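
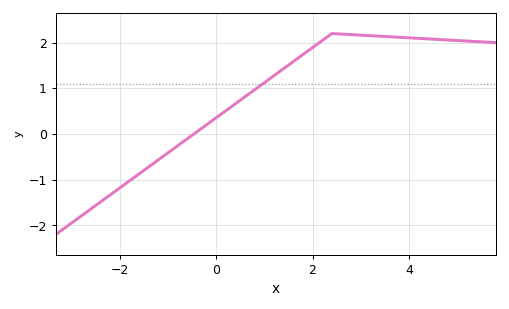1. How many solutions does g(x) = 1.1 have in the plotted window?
1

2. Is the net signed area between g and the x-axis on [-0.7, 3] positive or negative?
positive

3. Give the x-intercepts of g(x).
-0.462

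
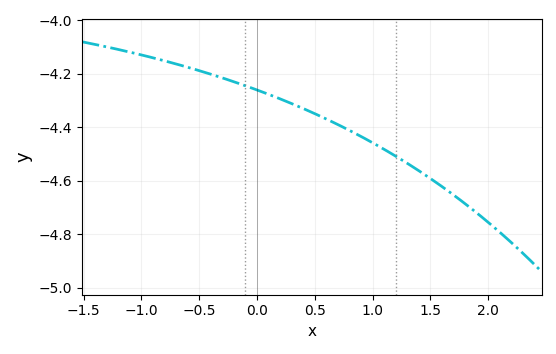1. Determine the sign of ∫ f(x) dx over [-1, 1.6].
negative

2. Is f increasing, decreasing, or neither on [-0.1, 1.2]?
decreasing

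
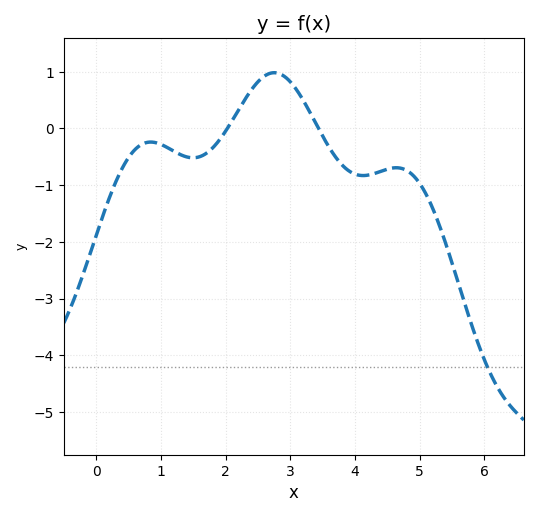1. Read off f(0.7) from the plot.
-0.3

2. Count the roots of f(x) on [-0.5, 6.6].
2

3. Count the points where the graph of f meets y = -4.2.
1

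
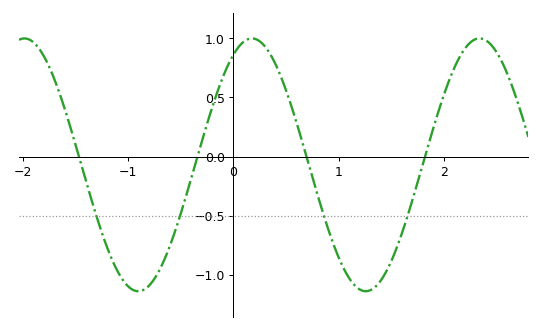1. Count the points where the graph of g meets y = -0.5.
4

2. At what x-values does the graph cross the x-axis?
-1.47, -0.341, 0.693, 1.82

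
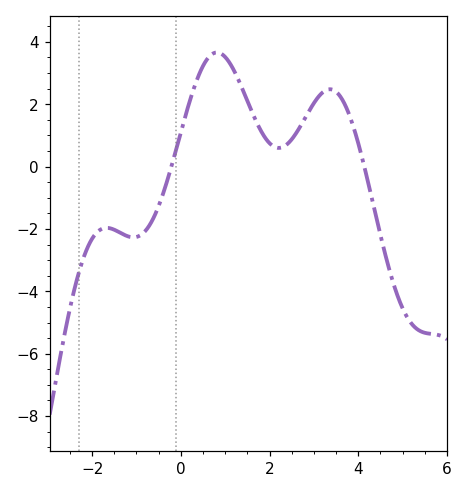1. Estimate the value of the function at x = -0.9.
-2.2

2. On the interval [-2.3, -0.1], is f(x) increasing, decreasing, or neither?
neither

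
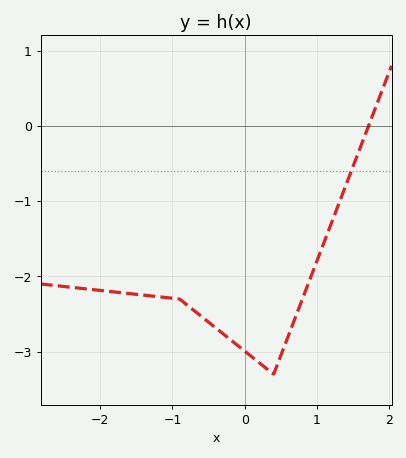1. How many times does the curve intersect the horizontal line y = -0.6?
1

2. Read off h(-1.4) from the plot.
-2.2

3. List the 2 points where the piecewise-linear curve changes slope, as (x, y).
(-0.9, -2.3); (0.4, -3.3)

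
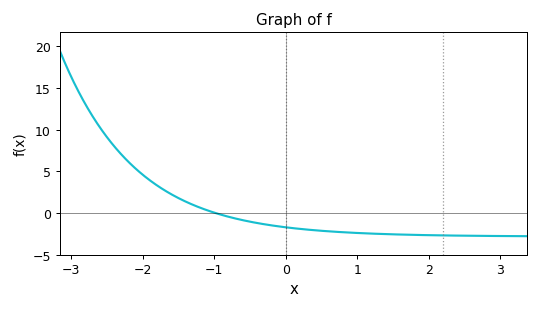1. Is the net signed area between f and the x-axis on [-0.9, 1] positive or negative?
negative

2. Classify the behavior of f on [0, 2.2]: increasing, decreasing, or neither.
decreasing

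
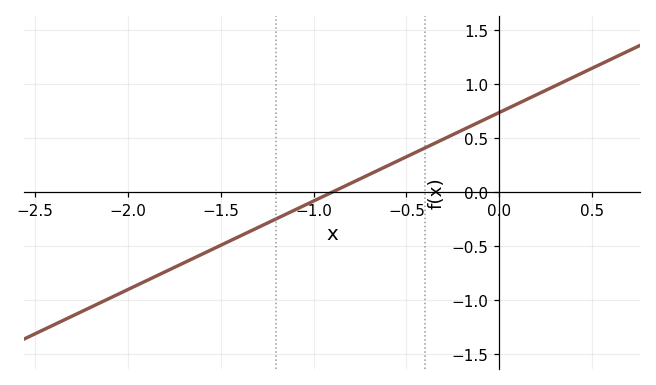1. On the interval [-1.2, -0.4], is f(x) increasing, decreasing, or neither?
increasing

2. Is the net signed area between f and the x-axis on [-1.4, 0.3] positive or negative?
positive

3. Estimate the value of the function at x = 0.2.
0.902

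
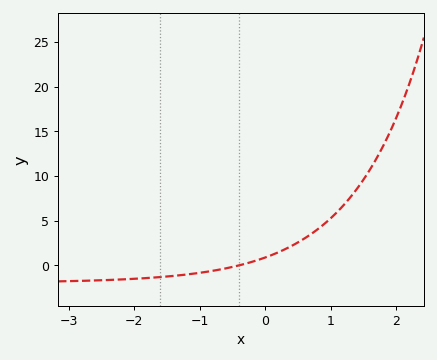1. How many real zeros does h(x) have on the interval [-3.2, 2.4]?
1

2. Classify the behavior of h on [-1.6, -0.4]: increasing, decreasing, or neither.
increasing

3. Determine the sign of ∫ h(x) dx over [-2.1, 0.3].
negative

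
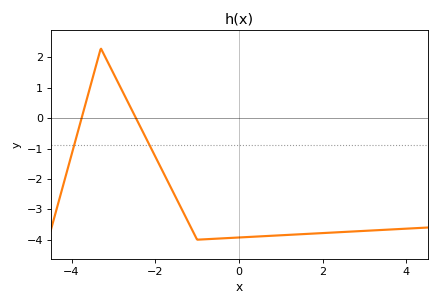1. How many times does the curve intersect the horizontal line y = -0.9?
2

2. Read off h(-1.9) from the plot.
-1.53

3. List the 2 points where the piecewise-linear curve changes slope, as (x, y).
(-3.3, 2.3); (-1, -4)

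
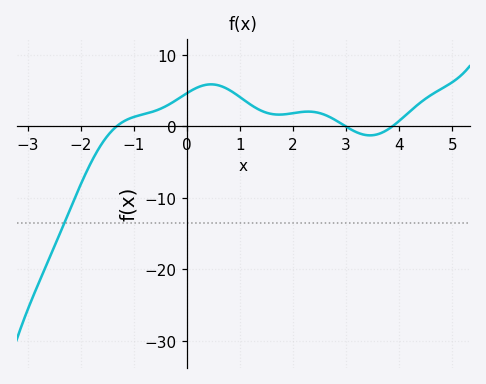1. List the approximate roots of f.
-1.33, 2.99, 3.87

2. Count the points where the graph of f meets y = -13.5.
1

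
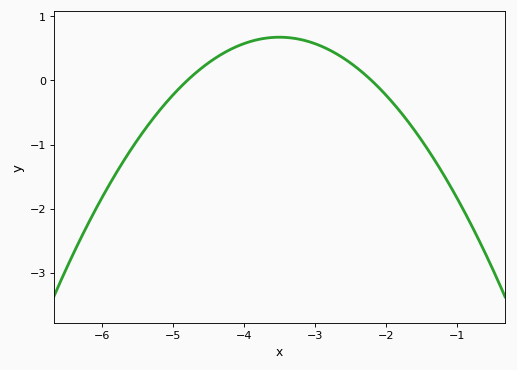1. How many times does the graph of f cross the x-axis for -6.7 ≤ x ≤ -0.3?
2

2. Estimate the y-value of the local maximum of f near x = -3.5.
0.676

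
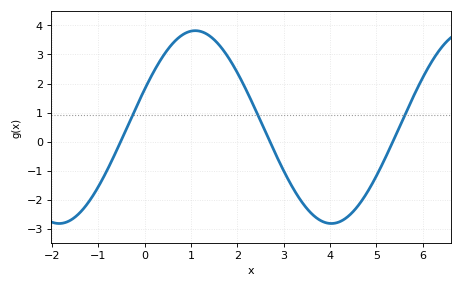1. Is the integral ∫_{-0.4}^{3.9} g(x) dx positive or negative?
positive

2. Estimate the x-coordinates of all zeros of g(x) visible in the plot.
-0.517, 2.7, 5.36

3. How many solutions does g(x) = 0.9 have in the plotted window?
3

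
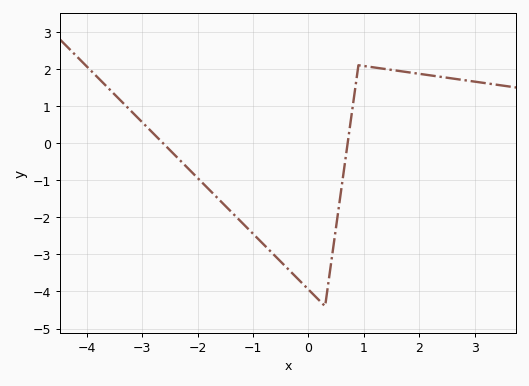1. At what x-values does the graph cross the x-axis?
-2.62, 0.706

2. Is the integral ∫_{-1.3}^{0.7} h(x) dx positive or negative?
negative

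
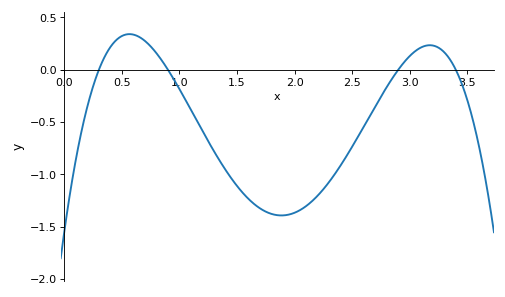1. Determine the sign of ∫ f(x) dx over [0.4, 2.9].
negative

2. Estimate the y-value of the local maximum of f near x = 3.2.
0.235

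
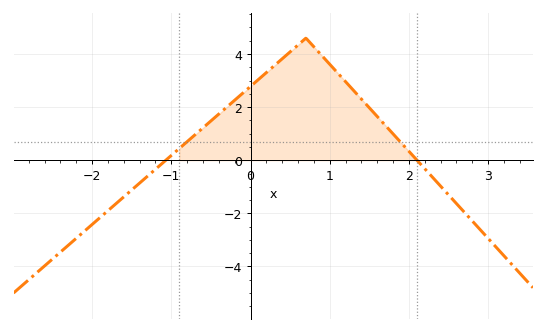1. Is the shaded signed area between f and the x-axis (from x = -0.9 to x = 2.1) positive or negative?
positive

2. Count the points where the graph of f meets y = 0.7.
2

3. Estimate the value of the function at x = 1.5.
2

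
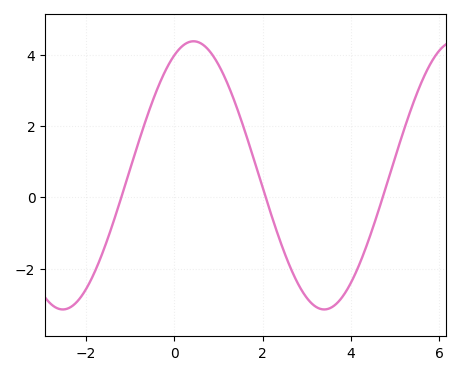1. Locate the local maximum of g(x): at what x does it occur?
0.4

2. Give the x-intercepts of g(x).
-1.2, 2, 4.8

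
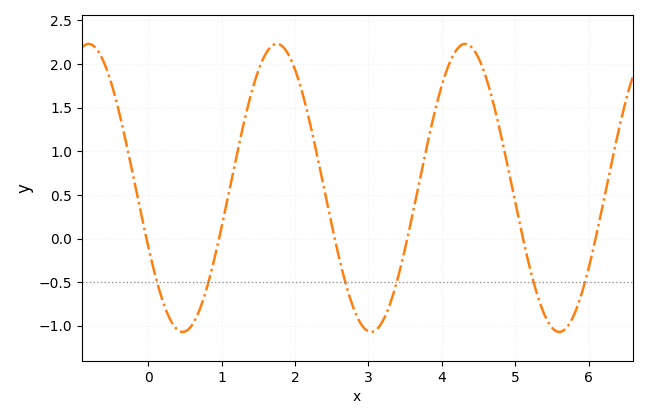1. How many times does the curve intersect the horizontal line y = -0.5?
6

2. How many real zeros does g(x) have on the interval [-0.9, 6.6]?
6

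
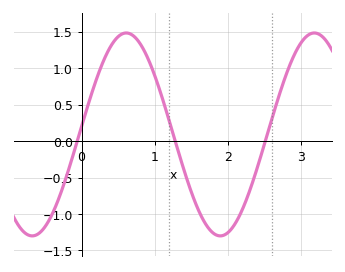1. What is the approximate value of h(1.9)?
-1.3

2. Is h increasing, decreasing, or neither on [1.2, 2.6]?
neither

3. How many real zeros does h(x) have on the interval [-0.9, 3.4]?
3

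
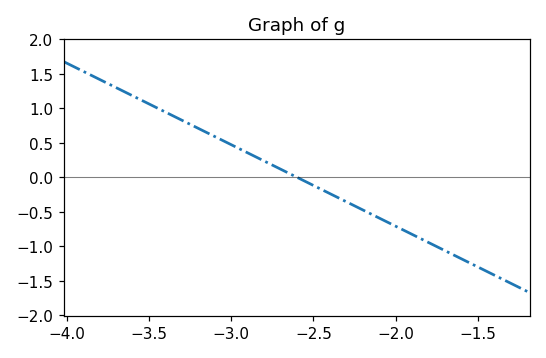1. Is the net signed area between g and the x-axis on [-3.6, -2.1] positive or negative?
positive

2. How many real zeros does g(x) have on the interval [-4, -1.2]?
1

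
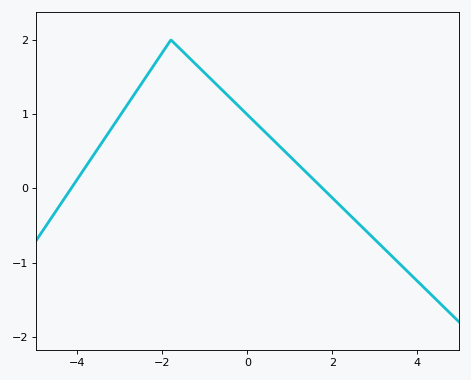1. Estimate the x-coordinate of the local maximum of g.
-1.8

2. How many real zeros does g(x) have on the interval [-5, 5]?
2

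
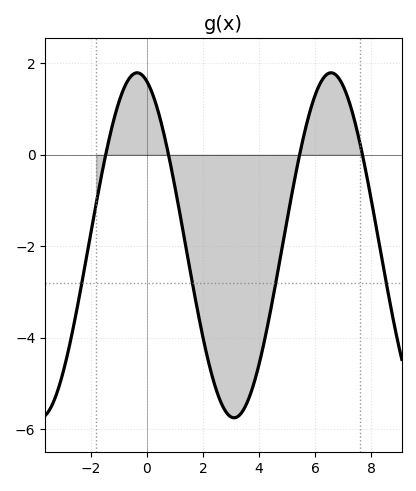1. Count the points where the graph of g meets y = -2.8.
4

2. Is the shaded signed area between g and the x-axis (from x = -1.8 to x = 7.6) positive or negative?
negative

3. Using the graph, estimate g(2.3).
-4.8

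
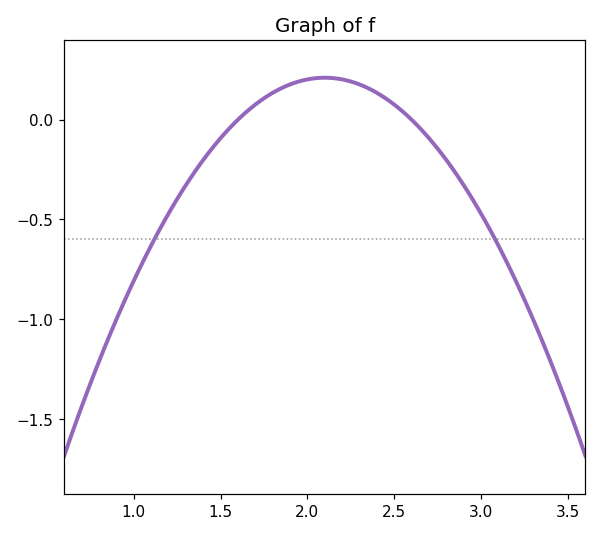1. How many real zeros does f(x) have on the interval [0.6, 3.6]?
2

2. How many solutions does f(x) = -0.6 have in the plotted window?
2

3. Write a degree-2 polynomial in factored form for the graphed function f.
y = -0.84(x - 1.6)(x - 2.6)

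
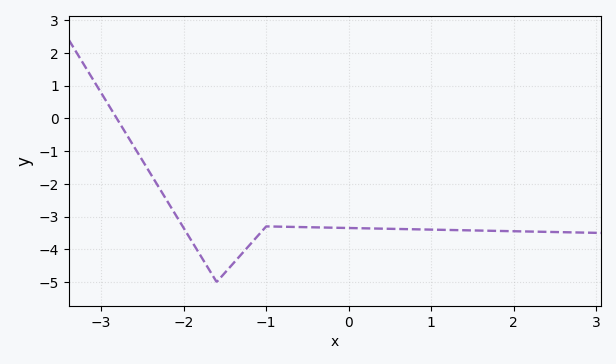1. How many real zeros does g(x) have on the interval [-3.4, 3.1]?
1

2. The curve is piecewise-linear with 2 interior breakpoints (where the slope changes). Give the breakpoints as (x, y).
(-1.6, -5); (-1, -3.3)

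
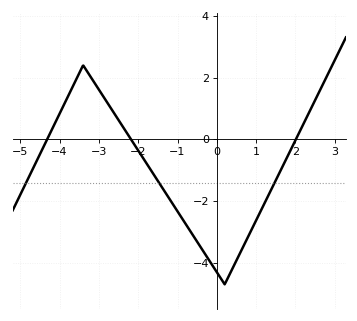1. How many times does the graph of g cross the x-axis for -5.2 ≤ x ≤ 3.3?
3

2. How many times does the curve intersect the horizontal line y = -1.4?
3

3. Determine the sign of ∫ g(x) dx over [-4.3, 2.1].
negative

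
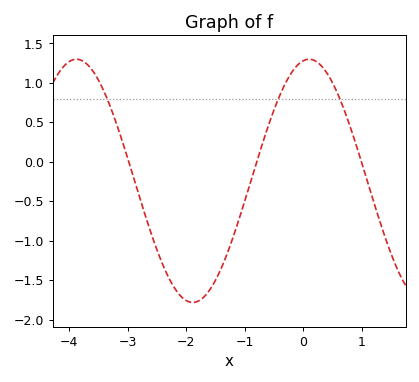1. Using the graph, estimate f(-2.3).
-1.46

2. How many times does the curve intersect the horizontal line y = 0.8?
3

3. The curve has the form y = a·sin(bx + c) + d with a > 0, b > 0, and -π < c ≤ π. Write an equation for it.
y = 1.54sin(1.58x + 1.41) - 0.24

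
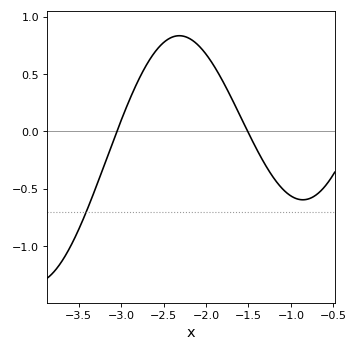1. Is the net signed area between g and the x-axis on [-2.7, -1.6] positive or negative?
positive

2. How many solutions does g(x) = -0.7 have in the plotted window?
1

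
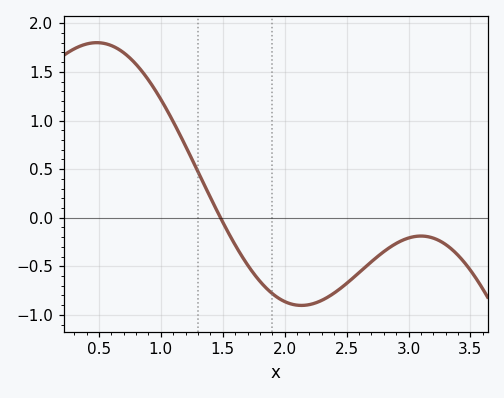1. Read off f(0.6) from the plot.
1.77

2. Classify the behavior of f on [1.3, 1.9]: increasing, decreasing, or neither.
decreasing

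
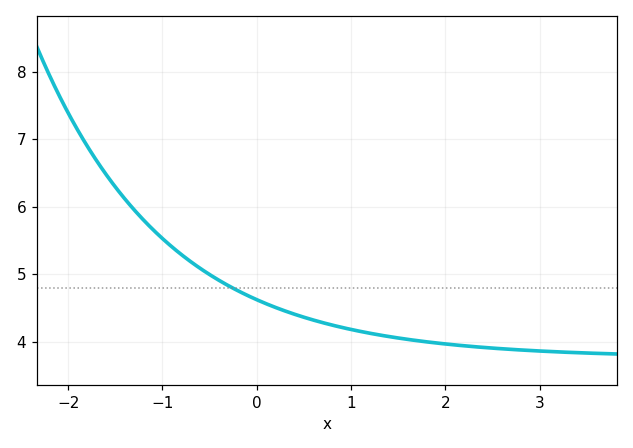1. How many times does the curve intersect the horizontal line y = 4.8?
1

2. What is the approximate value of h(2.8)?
3.9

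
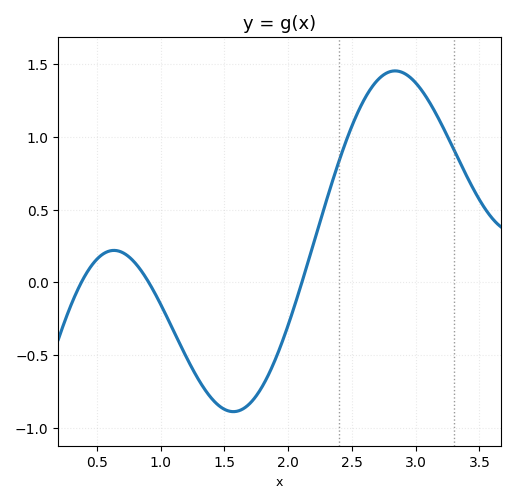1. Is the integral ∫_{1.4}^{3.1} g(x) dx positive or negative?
positive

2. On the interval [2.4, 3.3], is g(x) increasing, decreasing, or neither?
neither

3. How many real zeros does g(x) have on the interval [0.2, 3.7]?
3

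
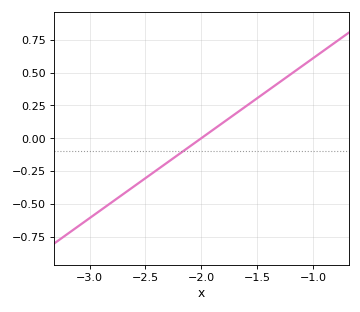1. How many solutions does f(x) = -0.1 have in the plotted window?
1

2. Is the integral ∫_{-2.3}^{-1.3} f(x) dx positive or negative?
positive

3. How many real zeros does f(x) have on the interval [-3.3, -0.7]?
1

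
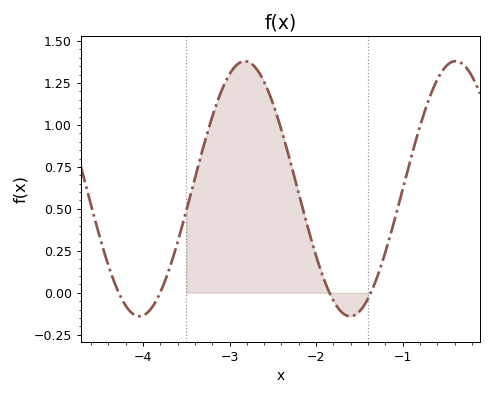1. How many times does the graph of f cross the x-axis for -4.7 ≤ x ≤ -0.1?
4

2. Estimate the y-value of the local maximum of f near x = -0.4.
1.38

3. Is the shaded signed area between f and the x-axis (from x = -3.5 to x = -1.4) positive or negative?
positive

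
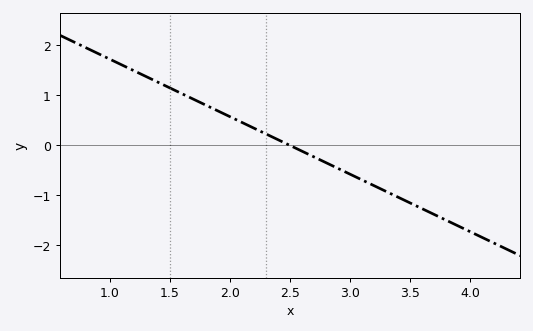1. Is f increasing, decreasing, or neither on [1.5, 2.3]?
decreasing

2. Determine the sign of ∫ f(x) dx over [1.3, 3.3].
positive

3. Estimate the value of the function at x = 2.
0.575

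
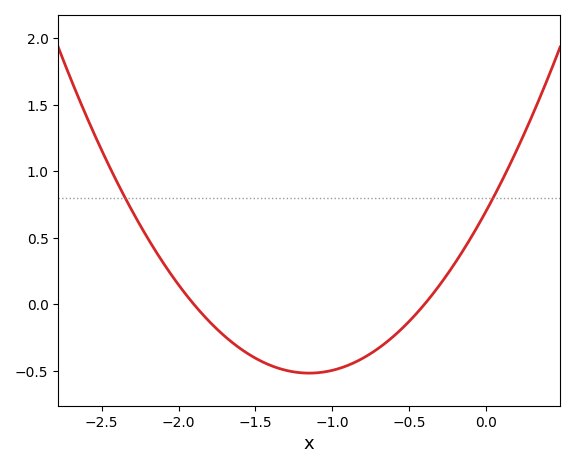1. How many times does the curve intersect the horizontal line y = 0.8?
2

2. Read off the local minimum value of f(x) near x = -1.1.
-0.5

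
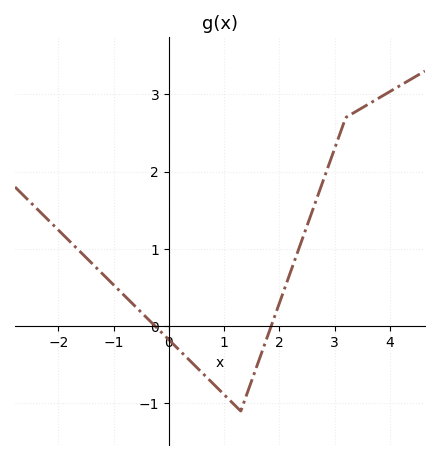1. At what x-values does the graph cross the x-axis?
-0.2, 1.9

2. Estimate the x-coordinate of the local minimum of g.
1.3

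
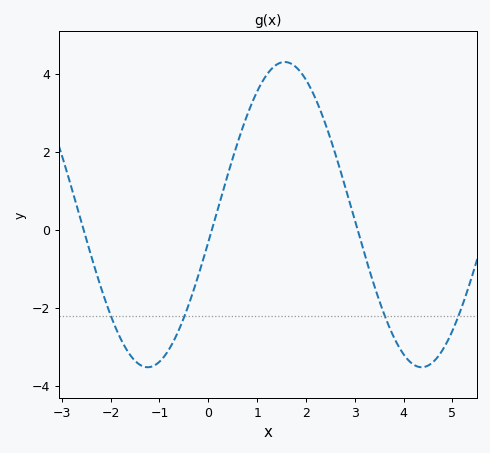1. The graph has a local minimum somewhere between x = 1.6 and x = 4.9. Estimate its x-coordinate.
4.4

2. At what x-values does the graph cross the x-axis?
-2.6, 0, 3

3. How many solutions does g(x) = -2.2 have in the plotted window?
4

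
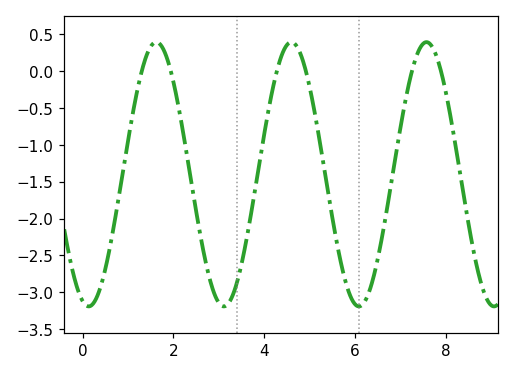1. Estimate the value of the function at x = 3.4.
-2.87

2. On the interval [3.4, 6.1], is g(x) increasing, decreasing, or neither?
neither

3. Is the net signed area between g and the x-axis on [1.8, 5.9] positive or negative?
negative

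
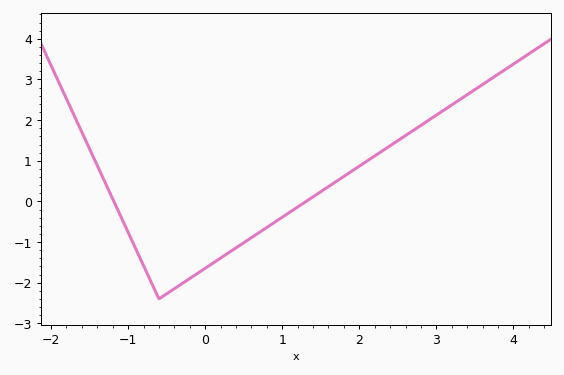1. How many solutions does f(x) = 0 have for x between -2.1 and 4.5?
2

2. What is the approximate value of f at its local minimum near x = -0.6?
-2.4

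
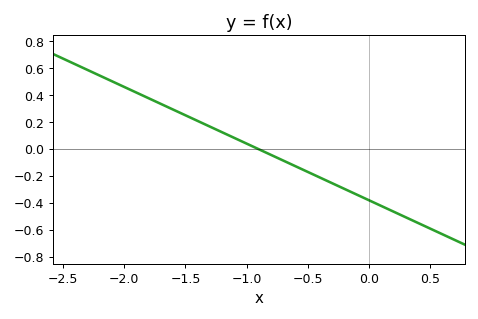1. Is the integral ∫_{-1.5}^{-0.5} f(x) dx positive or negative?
positive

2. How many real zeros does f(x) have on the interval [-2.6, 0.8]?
1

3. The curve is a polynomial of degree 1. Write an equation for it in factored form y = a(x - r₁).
y = -0.42(x + 0.9)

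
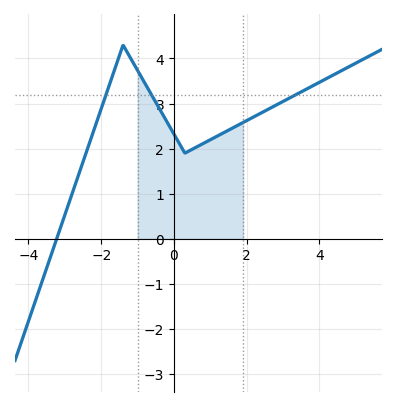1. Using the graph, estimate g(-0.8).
3.5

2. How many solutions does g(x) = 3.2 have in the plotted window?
3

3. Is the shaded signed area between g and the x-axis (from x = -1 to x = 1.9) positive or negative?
positive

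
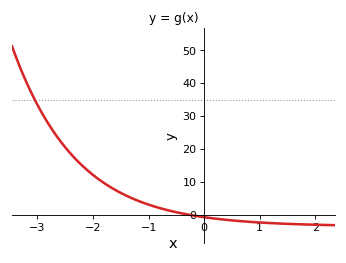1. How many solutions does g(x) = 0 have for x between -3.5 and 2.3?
1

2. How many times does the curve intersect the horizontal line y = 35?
1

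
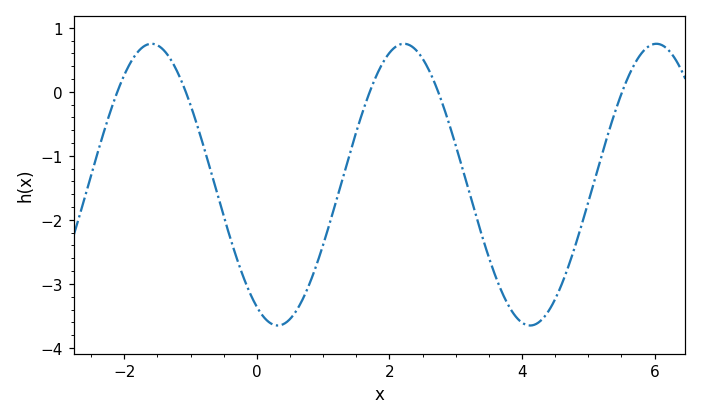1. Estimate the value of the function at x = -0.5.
-1.94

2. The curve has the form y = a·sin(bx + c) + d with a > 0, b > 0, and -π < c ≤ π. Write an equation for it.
y = 2.2sin(1.65x - 2.09) - 1.45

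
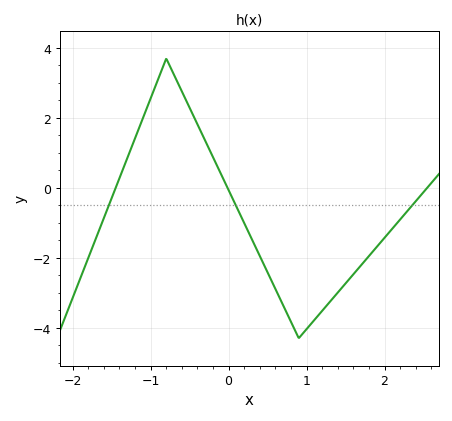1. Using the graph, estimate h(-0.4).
1.8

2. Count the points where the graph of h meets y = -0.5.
3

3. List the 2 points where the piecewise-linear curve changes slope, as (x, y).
(-0.8, 3.7); (0.9, -4.3)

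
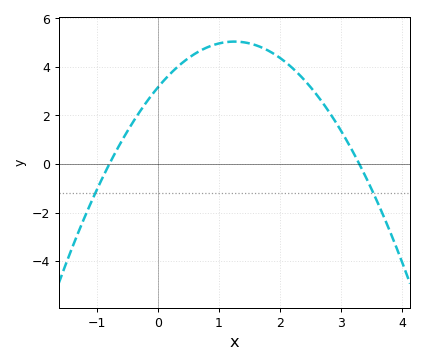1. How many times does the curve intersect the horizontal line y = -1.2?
2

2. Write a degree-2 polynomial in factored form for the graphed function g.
y = -1.2(x + 0.8)(x - 3.3)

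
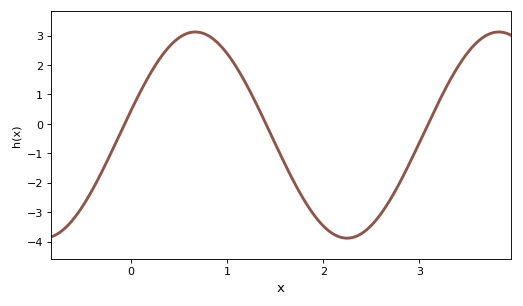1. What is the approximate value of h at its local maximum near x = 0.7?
3.1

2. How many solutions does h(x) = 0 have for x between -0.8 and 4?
3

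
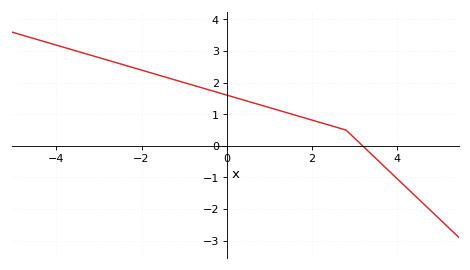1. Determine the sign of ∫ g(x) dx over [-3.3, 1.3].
positive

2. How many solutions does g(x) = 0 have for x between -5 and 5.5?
1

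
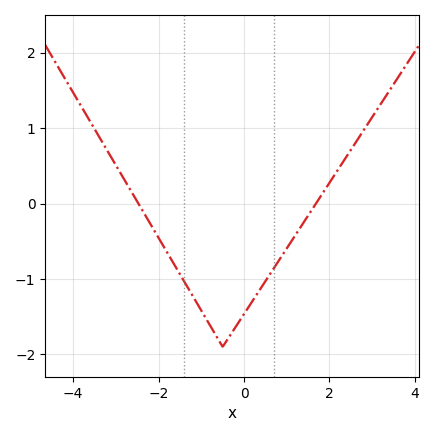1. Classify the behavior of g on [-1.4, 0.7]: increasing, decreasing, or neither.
neither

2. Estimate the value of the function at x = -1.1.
-1.32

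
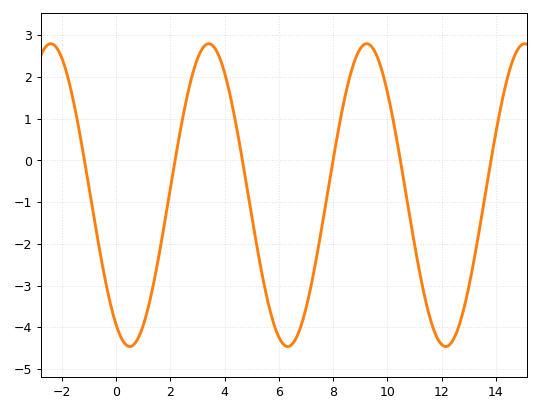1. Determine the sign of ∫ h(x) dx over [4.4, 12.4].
negative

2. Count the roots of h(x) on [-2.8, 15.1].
6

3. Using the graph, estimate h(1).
-4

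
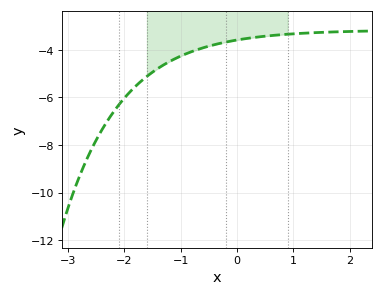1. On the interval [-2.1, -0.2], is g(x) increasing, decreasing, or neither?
increasing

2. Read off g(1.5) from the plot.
-3.2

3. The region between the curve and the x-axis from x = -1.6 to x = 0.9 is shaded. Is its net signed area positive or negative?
negative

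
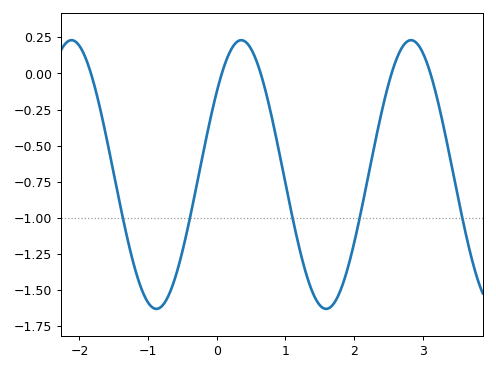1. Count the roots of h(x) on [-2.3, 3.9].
5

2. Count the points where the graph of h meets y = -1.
5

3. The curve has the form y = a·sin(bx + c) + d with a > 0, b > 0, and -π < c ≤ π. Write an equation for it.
y = 0.93sin(2.54x + 0.662) - 0.7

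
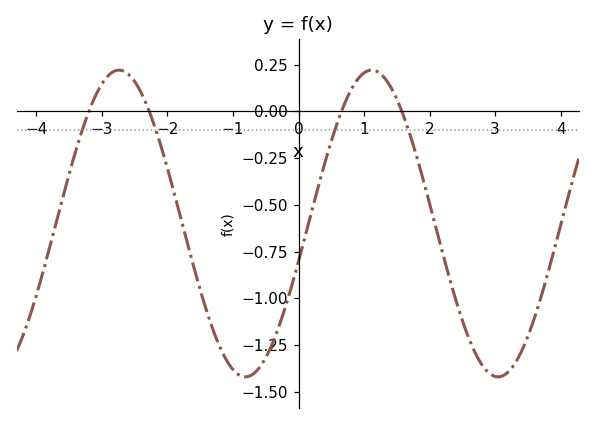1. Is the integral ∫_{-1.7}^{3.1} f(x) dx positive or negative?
negative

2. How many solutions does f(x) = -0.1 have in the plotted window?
4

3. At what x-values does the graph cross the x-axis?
-3.2, -2.28, 0.656, 1.58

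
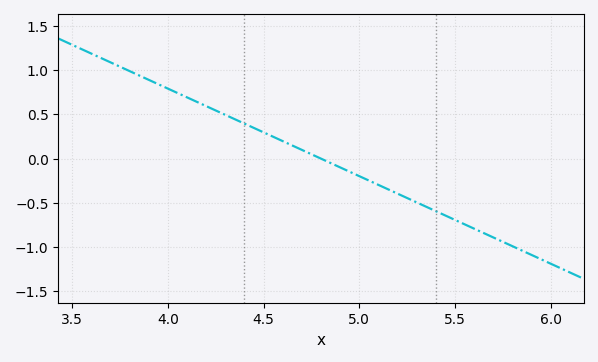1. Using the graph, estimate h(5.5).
-0.693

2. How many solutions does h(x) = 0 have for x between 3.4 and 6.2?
1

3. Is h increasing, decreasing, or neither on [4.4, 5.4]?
decreasing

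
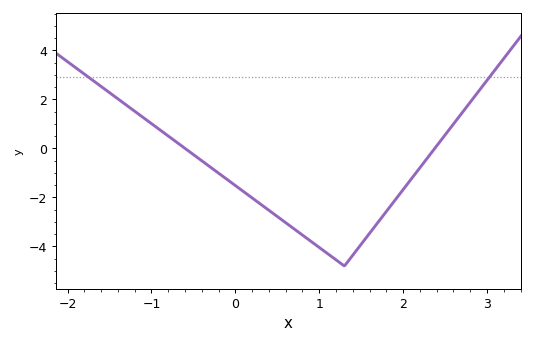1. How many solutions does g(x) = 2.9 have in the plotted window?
2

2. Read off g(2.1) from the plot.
-1.23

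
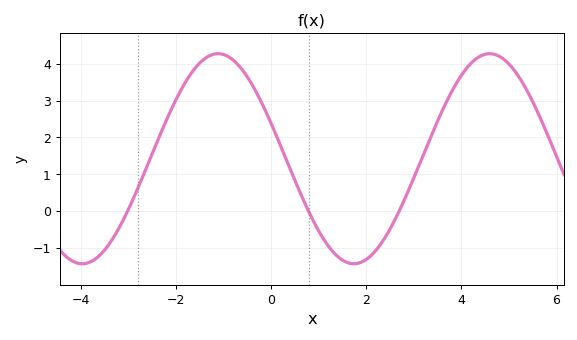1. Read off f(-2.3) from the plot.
2.18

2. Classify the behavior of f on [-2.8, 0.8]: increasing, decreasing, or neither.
neither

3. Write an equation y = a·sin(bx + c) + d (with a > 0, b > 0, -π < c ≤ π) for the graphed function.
y = 2.85sin(1.1x + 2.8) + 1.42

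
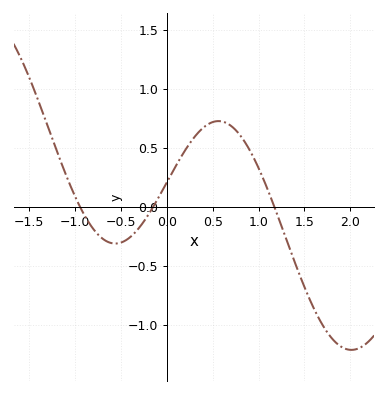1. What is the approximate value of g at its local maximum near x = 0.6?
0.75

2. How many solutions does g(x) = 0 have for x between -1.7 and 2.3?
3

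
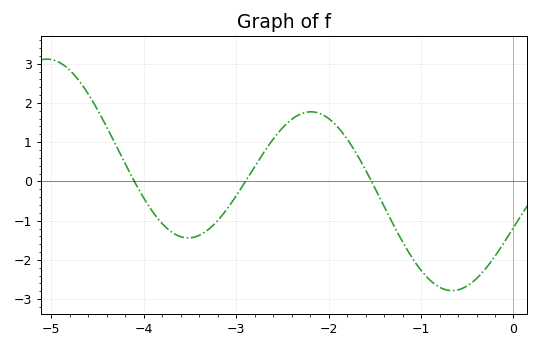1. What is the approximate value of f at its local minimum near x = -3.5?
-1.4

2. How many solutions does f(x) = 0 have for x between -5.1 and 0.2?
3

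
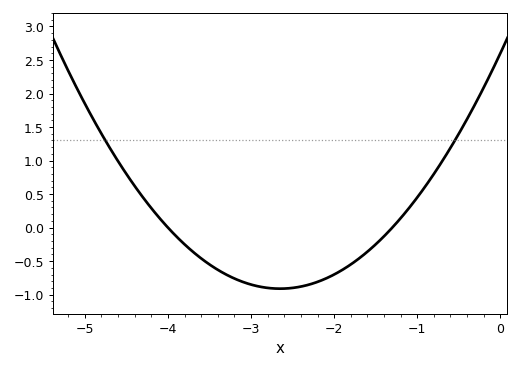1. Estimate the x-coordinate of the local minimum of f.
-2.6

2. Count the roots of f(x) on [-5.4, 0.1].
2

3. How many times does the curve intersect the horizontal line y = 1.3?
2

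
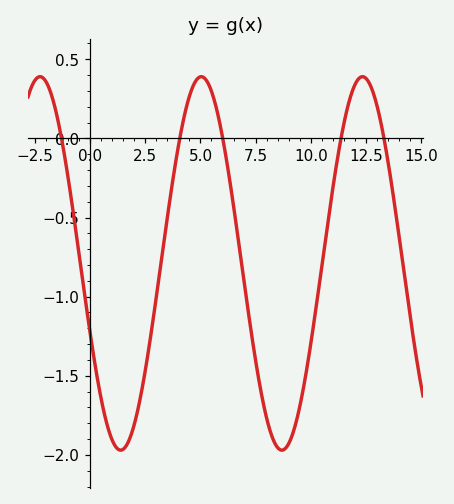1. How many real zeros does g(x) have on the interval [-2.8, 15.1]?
5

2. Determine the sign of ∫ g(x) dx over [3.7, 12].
negative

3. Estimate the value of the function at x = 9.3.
-1.8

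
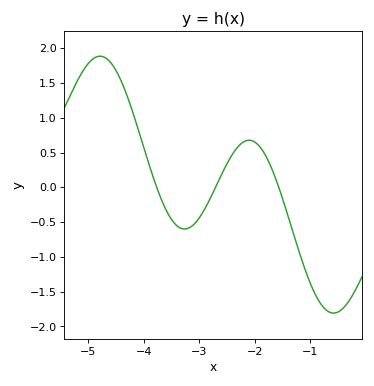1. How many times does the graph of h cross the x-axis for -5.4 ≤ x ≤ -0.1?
3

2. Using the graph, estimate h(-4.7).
1.85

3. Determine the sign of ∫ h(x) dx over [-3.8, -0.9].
negative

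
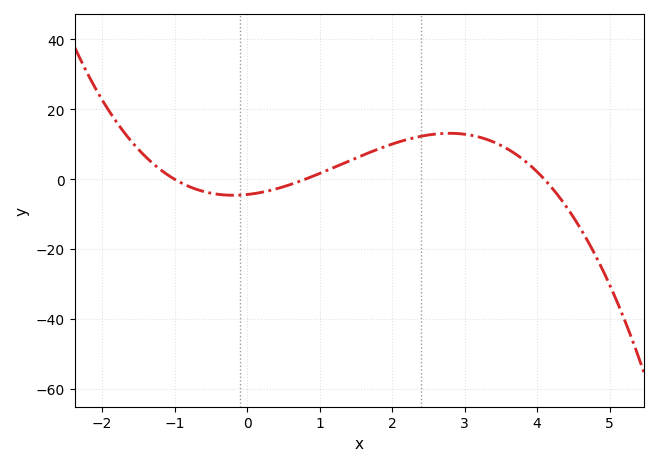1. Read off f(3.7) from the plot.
7.25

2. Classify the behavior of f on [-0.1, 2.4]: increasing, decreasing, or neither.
increasing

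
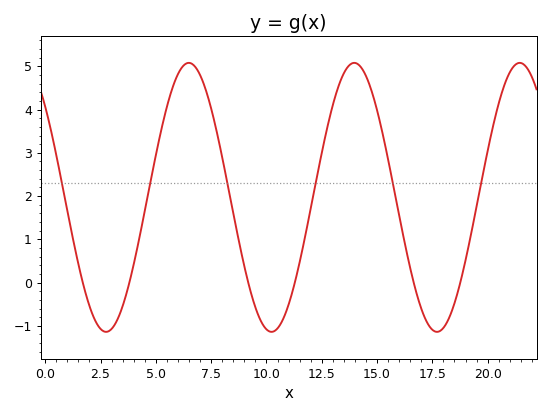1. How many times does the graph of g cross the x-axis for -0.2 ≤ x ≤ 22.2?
6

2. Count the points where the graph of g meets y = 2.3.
6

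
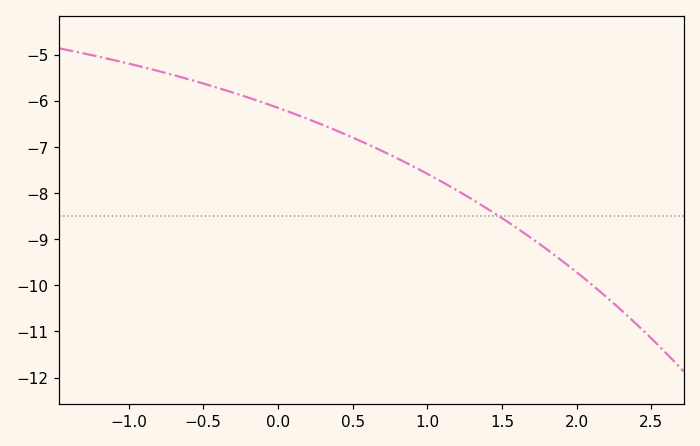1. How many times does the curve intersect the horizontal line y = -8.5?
1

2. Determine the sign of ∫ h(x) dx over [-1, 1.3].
negative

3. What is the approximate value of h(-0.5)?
-5.6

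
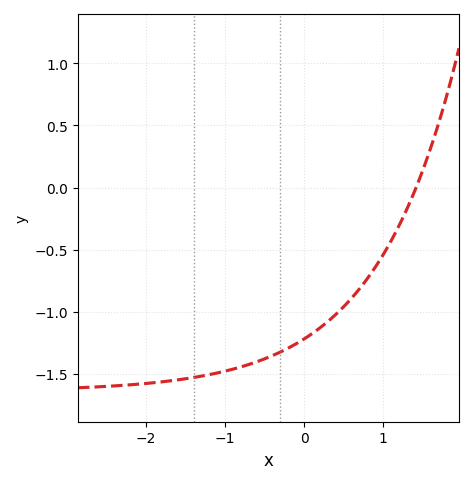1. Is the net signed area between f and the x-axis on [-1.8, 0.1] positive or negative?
negative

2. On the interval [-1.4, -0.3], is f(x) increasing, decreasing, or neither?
increasing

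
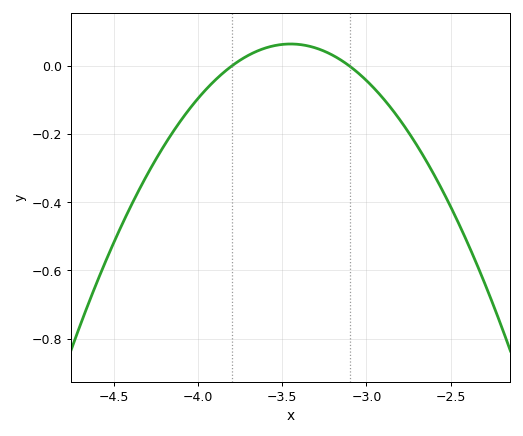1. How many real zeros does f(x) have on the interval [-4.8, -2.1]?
2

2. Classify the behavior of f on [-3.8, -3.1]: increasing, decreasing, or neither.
neither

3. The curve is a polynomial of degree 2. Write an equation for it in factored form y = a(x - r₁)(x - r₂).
y = -0.53(x + 3.8)(x + 3.1)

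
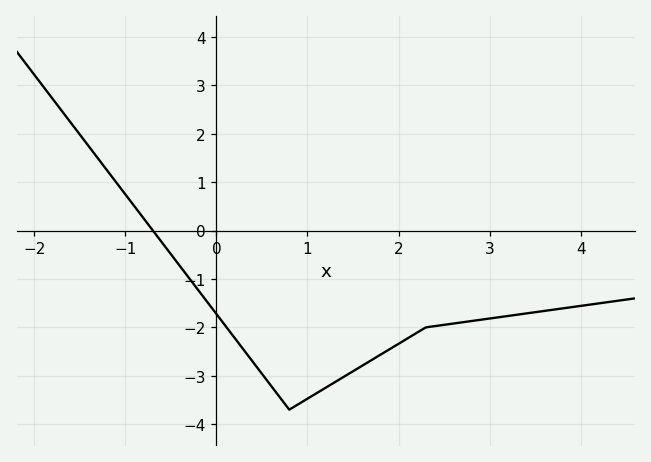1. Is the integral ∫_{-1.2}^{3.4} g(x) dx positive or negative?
negative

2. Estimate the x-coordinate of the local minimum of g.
0.802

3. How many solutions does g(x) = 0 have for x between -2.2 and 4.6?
1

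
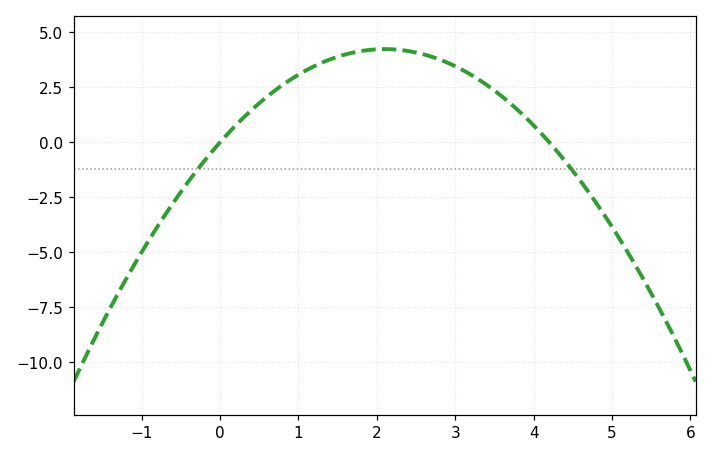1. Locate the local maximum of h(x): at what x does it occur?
2.2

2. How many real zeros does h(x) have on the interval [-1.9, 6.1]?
2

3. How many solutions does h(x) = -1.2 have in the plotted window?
2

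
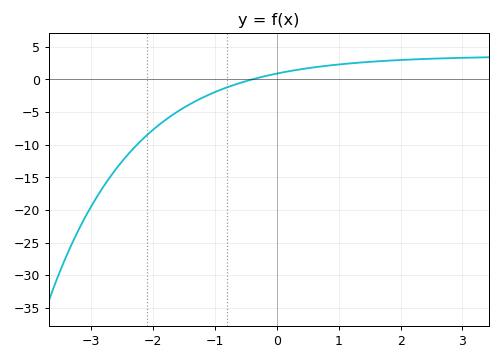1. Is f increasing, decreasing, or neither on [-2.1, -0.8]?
increasing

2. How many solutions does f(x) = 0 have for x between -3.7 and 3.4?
1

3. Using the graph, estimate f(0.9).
2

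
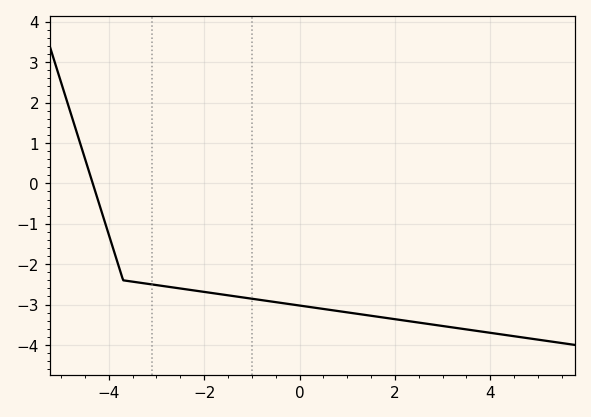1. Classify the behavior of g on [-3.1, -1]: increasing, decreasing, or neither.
decreasing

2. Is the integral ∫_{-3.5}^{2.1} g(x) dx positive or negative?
negative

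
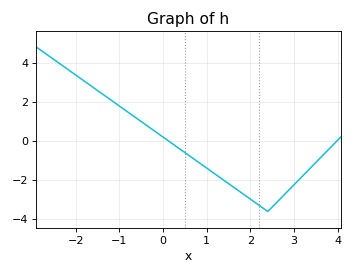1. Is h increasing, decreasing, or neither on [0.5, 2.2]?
decreasing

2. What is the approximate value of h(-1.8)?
3.05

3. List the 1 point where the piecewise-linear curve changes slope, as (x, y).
(2.4, -3.6)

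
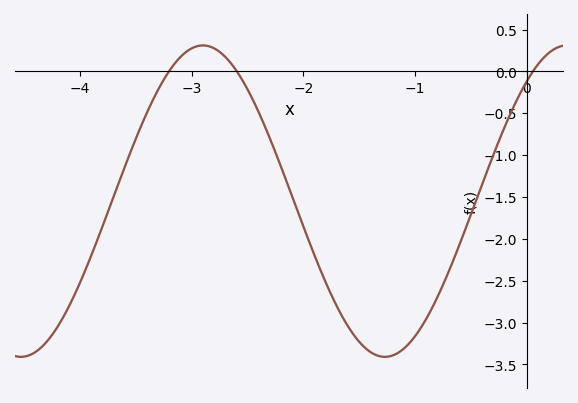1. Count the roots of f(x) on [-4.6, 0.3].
3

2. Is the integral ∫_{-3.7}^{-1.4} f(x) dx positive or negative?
negative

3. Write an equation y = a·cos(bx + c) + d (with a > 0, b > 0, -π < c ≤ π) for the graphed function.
y = 1.86cos(1.9x - 0.69) - 1.55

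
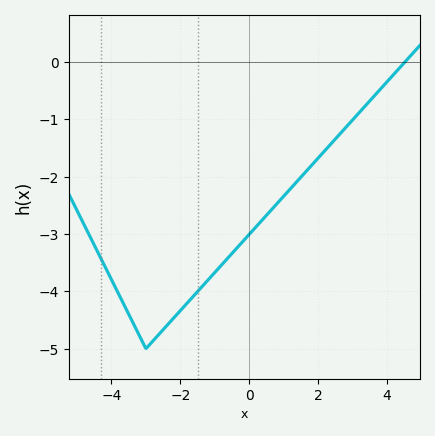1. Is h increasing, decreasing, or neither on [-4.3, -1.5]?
neither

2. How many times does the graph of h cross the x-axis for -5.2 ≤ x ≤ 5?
1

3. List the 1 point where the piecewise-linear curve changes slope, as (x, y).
(-3, -5)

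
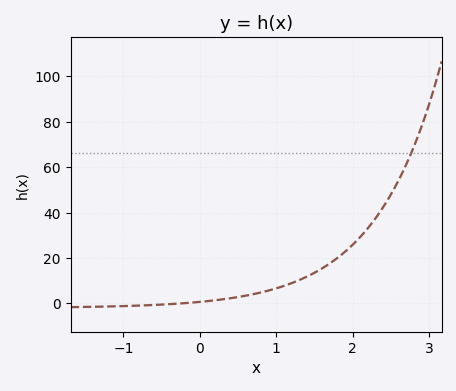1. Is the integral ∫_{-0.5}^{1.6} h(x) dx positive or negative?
positive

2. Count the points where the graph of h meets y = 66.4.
1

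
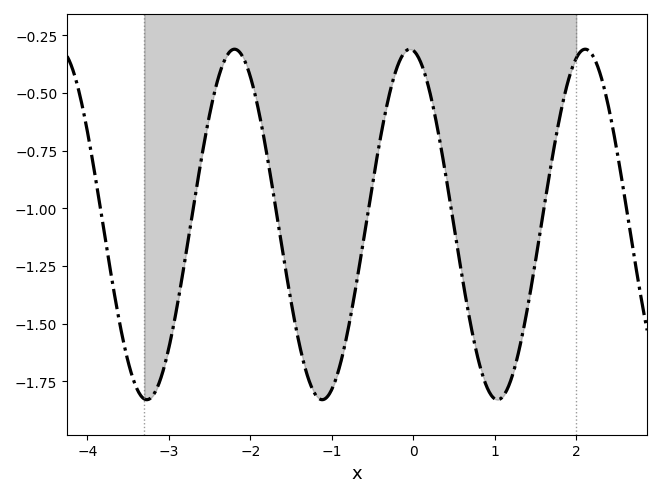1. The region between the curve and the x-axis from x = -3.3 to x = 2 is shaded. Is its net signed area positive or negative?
negative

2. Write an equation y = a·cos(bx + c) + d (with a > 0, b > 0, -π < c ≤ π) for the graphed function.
y = 0.76cos(2.9x + 0.12) - 1.07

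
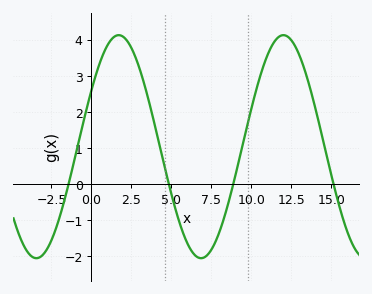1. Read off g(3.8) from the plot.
1.9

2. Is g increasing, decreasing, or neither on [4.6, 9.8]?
neither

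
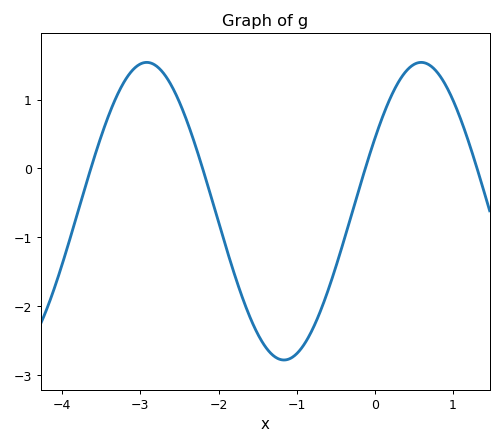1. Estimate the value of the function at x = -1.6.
-2.2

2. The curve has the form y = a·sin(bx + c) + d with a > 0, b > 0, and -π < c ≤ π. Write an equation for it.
y = 2.16sin(1.8x + 0.51) - 0.62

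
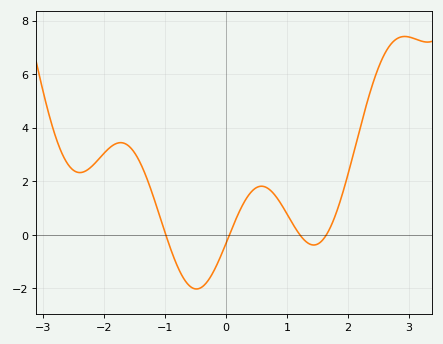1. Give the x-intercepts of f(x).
-1, 0.1, 1.2, 1.6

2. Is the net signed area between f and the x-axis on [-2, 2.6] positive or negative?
positive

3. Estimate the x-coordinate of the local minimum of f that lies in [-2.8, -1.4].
-2.4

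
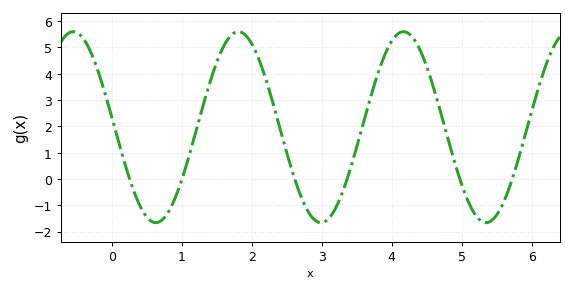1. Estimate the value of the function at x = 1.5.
4.47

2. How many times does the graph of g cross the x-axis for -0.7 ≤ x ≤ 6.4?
6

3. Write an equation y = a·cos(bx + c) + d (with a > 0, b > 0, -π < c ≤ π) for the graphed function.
y = 3.63cos(2.66x + 1.48) + 1.97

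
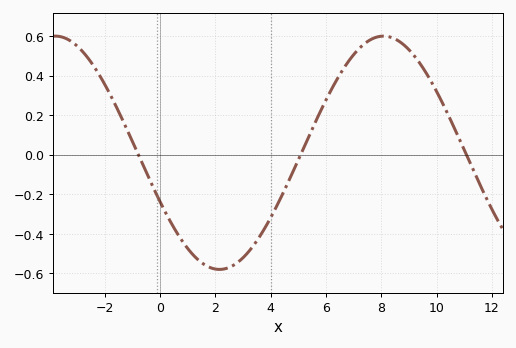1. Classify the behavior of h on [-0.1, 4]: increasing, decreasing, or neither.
neither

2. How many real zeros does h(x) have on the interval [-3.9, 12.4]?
3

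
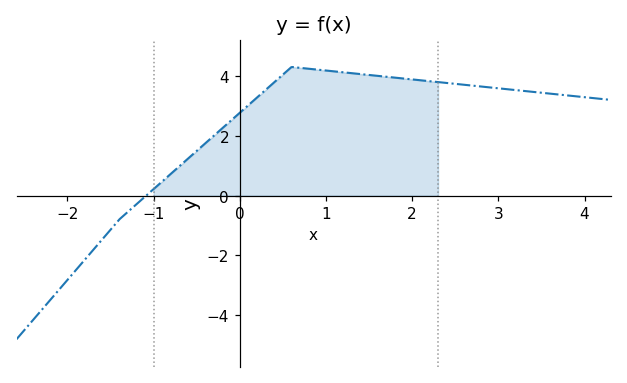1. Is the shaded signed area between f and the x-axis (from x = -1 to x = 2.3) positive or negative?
positive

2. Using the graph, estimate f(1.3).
4.09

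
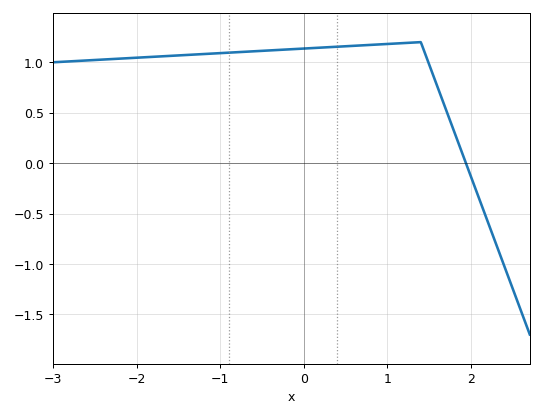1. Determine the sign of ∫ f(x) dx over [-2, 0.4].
positive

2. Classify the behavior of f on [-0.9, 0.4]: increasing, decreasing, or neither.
increasing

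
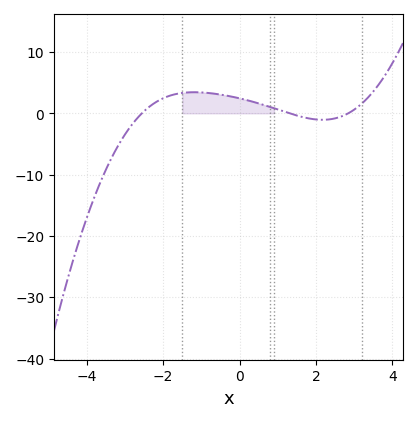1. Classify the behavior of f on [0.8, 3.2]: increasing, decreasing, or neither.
neither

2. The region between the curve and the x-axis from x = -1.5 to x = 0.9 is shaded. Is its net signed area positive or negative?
positive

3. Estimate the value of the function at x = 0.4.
2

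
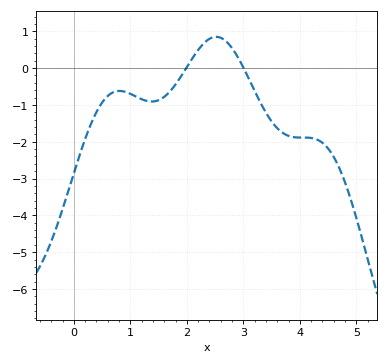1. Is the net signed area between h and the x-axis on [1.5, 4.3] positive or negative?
negative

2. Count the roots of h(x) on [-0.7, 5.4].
2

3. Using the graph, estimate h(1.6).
-0.78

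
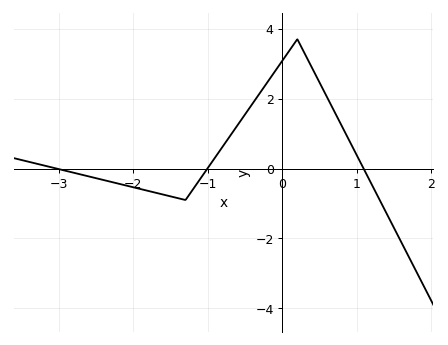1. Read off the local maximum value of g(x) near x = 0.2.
3.6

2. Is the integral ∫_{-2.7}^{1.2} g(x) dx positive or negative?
positive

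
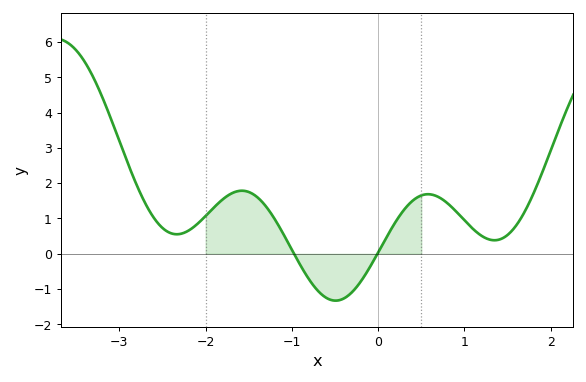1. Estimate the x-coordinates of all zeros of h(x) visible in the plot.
-1, 0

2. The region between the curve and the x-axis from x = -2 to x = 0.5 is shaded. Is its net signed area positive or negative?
positive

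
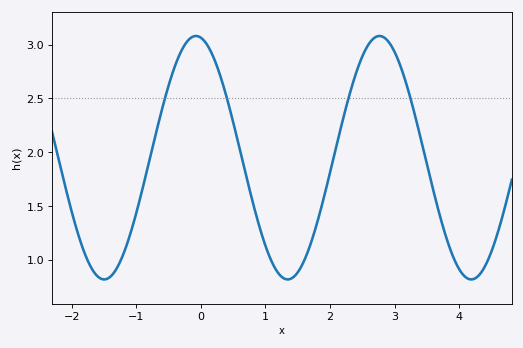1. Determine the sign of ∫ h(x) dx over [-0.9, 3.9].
positive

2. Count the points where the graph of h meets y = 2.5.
4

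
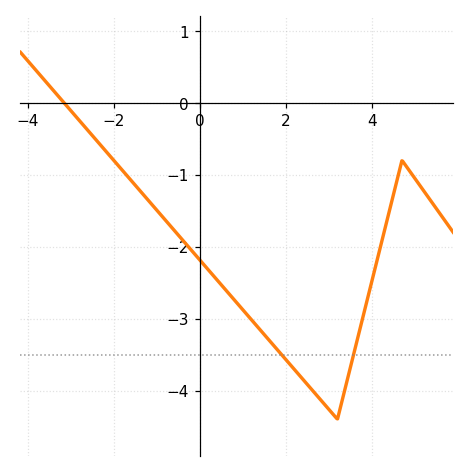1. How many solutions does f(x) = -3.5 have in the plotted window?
2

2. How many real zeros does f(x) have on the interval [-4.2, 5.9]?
1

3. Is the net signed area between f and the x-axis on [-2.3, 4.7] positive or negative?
negative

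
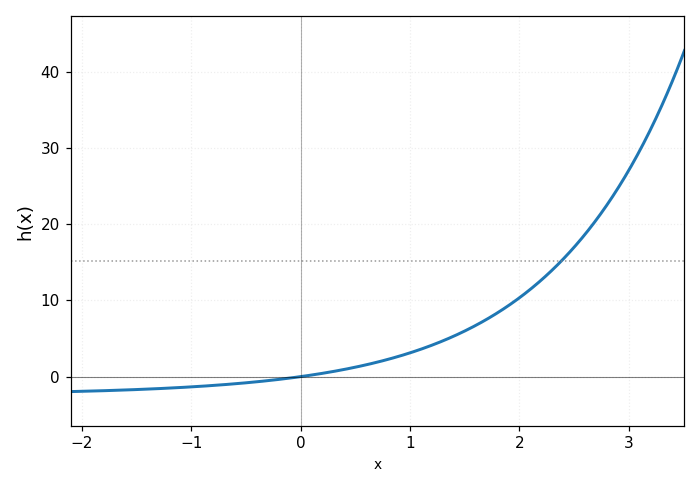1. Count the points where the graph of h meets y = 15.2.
1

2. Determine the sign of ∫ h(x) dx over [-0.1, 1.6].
positive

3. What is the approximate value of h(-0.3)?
-1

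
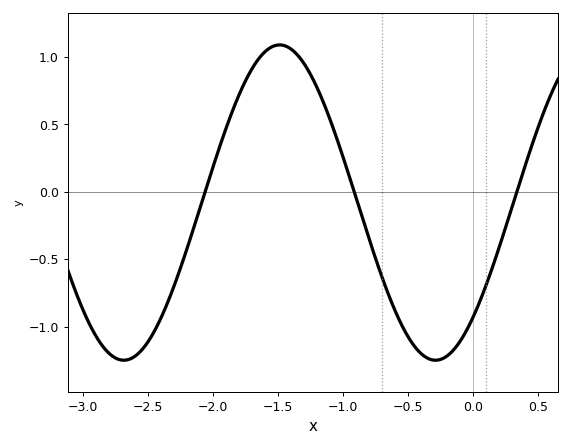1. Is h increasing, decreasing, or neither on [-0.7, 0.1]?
neither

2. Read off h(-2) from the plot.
0.2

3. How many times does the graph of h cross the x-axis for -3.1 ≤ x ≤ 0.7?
3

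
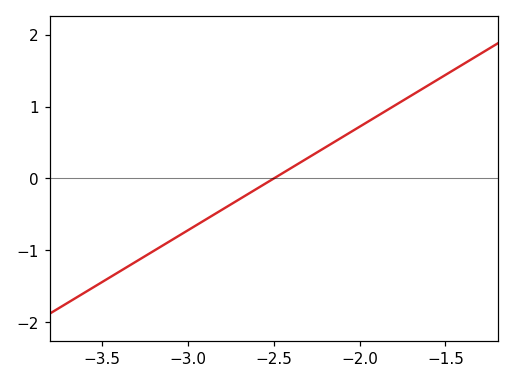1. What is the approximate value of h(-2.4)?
0.1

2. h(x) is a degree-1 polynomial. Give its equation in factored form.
y = 1.44(x + 2.5)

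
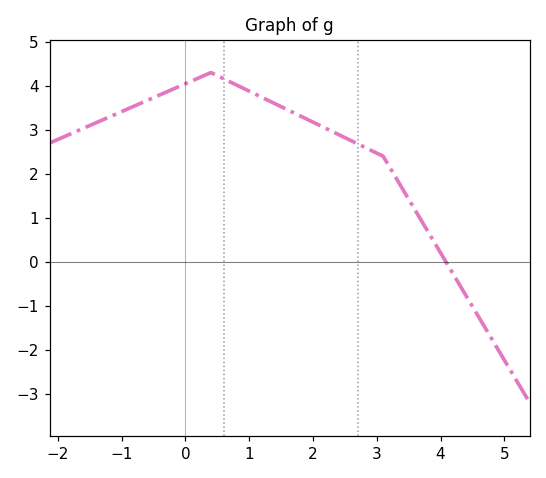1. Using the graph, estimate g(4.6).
-1.3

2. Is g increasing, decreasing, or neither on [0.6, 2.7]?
decreasing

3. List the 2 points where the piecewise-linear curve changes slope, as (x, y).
(0.4, 4.3); (3.1, 2.4)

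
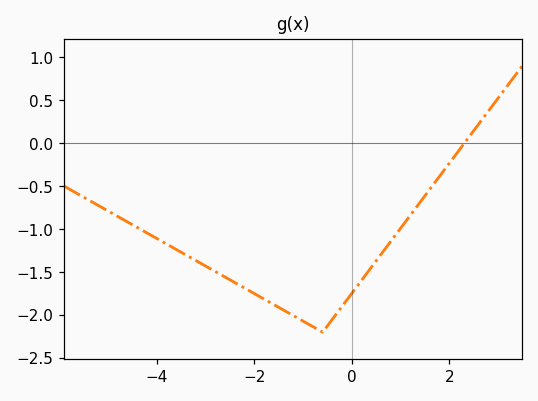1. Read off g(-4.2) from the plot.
-1.05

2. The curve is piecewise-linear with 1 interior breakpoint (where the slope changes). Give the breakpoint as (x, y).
(-0.6, -2.2)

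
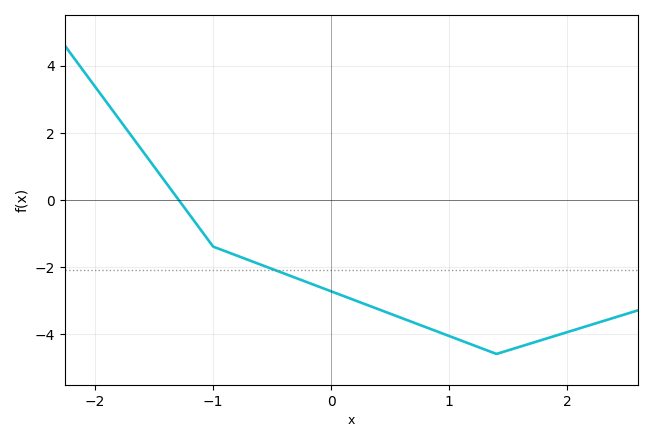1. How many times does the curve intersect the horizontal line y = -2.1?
1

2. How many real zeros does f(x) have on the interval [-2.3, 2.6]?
1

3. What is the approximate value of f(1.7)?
-4.27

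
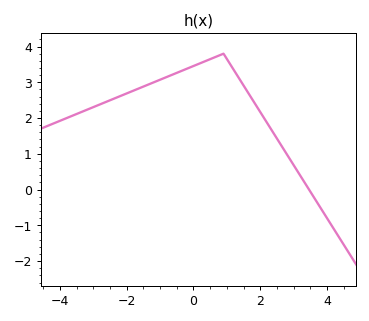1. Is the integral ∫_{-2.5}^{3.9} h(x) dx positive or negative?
positive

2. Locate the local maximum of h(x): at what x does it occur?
0.8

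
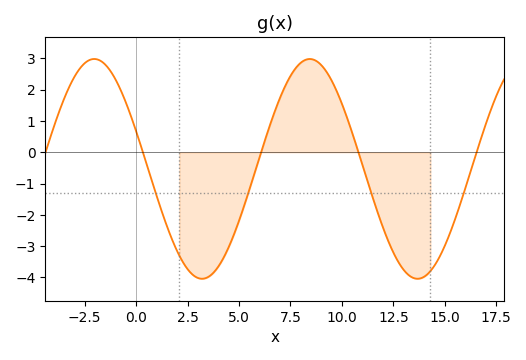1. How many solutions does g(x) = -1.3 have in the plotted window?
4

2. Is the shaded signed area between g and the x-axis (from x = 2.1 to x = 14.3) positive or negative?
negative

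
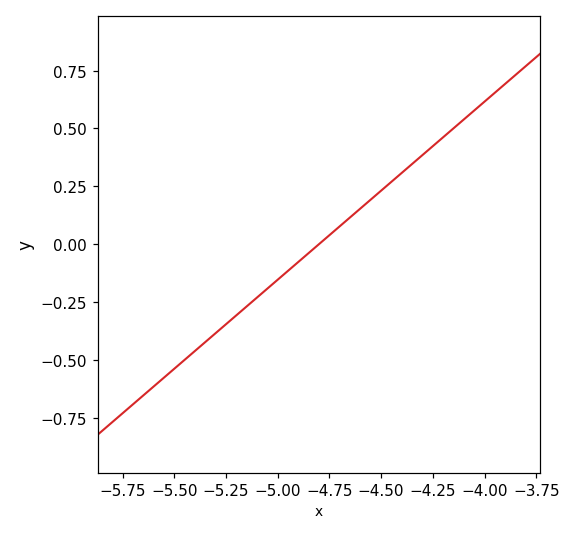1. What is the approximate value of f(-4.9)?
-0.08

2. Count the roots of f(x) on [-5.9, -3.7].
1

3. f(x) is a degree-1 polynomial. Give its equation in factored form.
y = 0.77(x + 4.8)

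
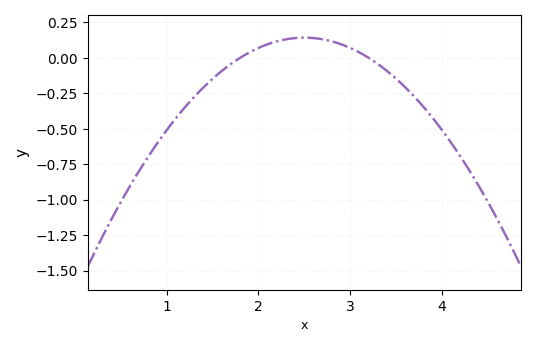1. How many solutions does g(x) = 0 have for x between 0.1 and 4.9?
2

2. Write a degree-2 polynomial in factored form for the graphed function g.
y = -0.29(x - 1.8)(x - 3.2)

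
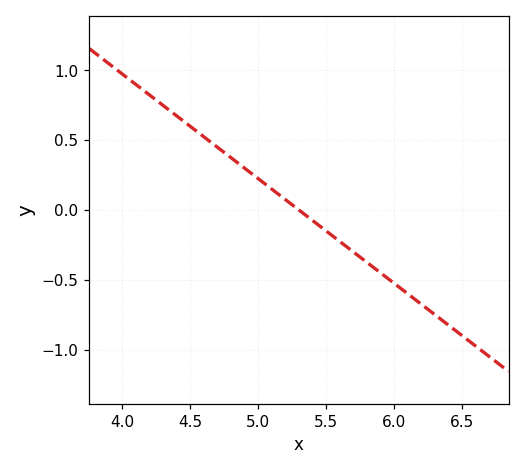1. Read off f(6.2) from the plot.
-0.675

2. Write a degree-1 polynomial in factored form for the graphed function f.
y = -0.75(x - 5.3)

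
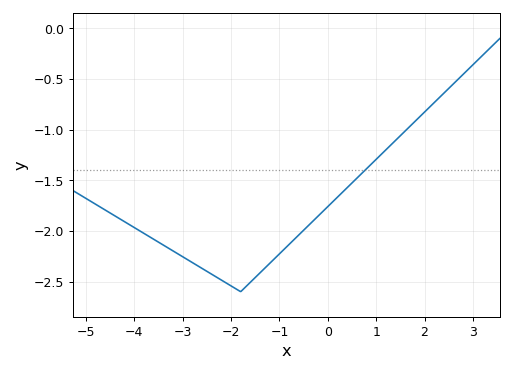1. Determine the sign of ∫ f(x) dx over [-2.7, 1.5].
negative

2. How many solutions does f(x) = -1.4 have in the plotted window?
1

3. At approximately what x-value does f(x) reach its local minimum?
-1.8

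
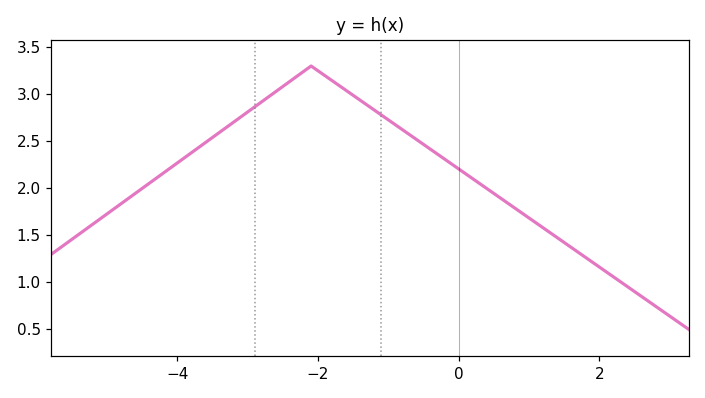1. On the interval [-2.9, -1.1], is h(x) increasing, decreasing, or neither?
neither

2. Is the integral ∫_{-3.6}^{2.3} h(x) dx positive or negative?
positive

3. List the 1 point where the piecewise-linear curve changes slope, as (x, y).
(-2.1, 3.3)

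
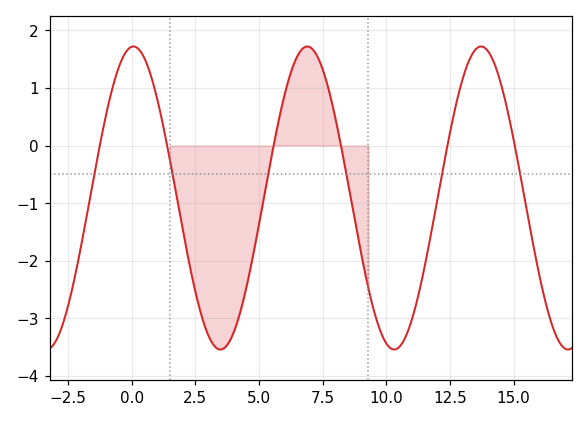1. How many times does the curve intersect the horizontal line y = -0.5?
6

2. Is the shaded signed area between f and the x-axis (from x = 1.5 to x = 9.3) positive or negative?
negative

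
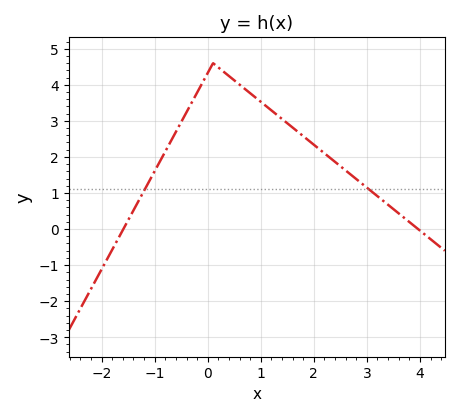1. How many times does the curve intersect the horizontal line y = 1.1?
2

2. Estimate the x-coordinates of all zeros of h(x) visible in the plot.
-1.6, 4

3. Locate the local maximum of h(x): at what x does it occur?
0.1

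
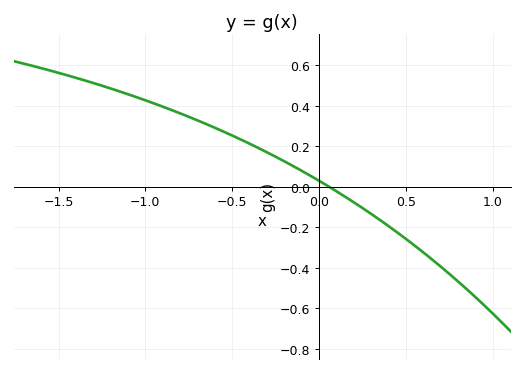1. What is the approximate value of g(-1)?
0.42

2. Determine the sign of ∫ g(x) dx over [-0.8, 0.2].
positive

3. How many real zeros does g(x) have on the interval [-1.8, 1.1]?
1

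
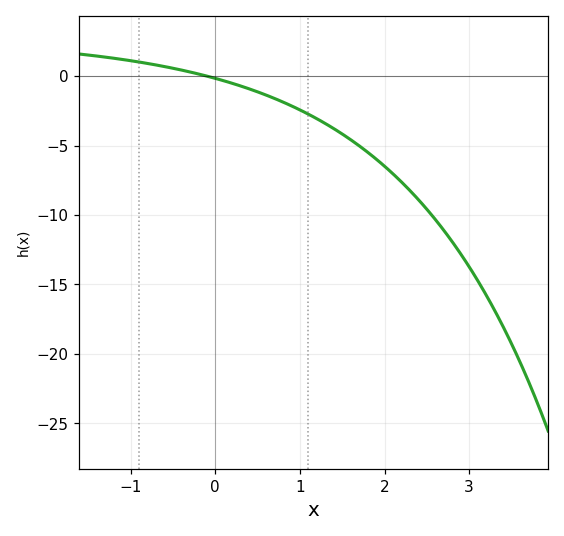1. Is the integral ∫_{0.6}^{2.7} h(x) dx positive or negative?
negative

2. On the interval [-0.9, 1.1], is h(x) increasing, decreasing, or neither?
decreasing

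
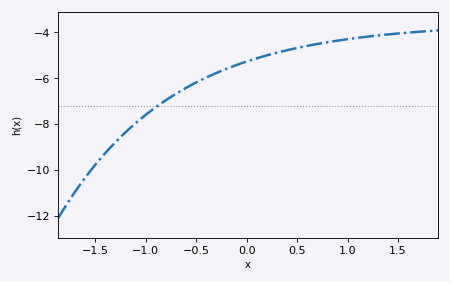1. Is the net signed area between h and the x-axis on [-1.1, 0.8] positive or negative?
negative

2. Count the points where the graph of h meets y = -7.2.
1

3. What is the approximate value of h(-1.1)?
-7.96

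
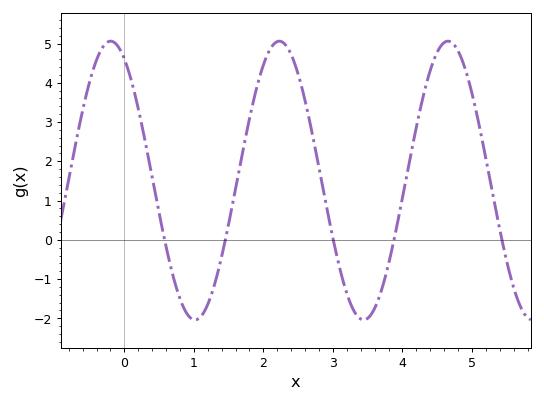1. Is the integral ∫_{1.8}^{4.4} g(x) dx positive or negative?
positive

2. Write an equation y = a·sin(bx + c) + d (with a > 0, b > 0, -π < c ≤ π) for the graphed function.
y = 3.55sin(2.59x + 2.08) + 1.51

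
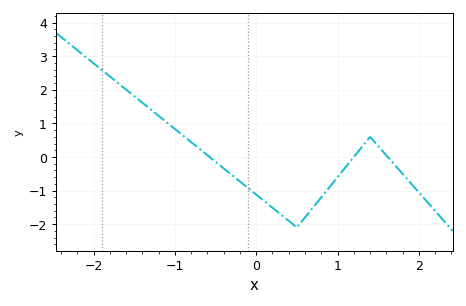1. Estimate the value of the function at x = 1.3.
0.3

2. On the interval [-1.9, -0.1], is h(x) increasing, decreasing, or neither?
decreasing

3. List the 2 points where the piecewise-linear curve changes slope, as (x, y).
(0.5, -2.1); (1.4, 0.6)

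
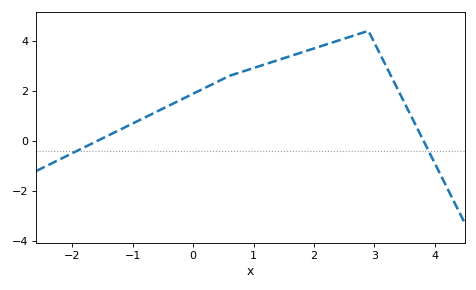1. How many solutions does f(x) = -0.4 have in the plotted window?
2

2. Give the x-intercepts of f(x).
-1.58, 3.81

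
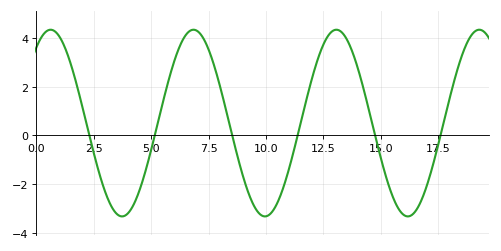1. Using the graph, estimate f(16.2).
-3.32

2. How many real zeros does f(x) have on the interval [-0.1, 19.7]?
6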